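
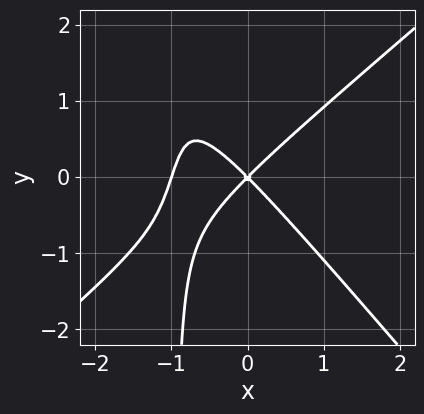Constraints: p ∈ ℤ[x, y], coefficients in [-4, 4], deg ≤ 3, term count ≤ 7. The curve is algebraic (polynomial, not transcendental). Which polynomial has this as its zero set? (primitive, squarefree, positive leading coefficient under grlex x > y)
3*x^3 - x^2*y - 3*x*y^2 + 3*x^2 - 3*y^2

First, deg p = 3. The shape is more complex than any degree-2 curve.
Next, from the visible intercepts: it meets the y-axis at y = 0 (among the integer gridlines); the x-axis gridline crossings are at x ∈ {-1, 0}.
Finally, putting this together gives p.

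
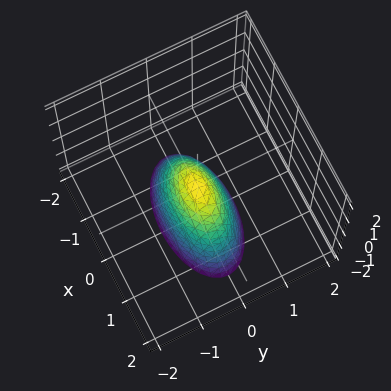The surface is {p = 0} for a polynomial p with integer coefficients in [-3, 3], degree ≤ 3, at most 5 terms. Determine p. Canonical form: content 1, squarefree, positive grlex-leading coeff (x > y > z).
x^2 + 3*y^2 + z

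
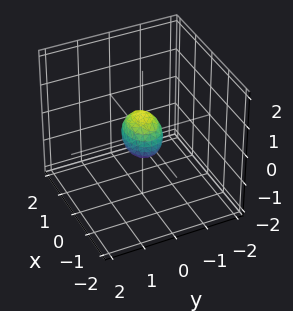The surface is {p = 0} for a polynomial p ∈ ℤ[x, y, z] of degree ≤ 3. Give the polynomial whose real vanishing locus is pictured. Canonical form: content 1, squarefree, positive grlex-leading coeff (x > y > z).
2*x^2 + 3*y^2 + 2*z^2 - 1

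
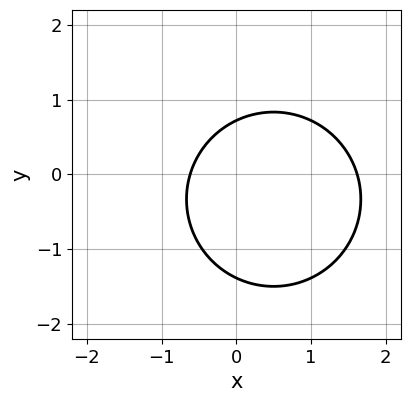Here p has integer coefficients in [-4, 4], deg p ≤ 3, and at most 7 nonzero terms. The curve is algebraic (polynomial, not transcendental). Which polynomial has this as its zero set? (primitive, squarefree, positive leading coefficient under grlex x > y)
3*x^2 + 3*y^2 - 3*x + 2*y - 3

Degree: the shape is more complex than any degree-1 curve, so deg p = 2.
The integer polynomial consistent with all of this is the stated p.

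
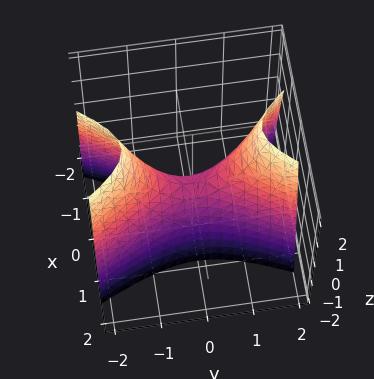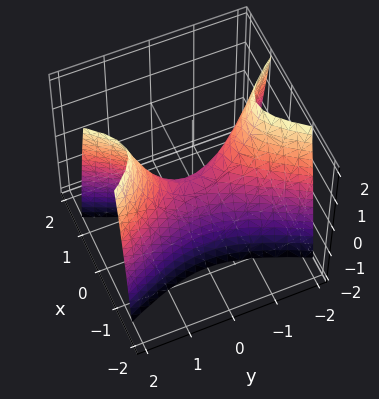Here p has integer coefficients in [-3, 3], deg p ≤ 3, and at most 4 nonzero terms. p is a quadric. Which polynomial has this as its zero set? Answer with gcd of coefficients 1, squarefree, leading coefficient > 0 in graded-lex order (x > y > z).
Degree: a hyperbolic paraboloid; a quadric, so deg p = 2.
Symmetries: it's symmetric under x → −x, forcing even powers of x; the y ↦ −y reflection is a symmetry, so y appears only in even powers.
From the axis intercepts and sections: one y-axis crossing is at y = 0; it crosses the z-axis at the gridline z = 0; it meets the x-axis at x = 0 (among the integer gridlines).
These observations pin down the coefficients.

3*x^2 - y^2 + z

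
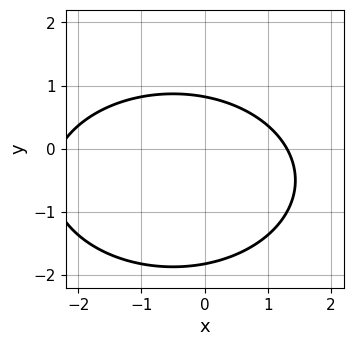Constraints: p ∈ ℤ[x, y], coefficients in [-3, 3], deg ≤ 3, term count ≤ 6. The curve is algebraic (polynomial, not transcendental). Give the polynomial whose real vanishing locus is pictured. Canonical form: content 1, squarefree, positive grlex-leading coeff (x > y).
Degree: no degree-1 curve has this shape, so deg p = 2.
Putting this together gives p.

x^2 + 2*y^2 + x + 2*y - 3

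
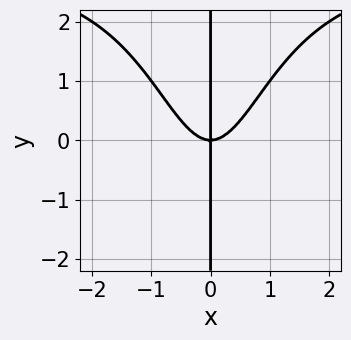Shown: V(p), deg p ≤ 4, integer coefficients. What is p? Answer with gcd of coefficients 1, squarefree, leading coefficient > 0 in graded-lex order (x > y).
deg p = 4. A generic line meets the curve in up to 4 points.
From the visible intercepts: it meets the x-axis at x = 0 (among the integer gridlines); every point of the y-axis in the box is on the curve.
Solving for integer coefficients yields p as stated.

x^3*y - 3*x^3 + 2*x*y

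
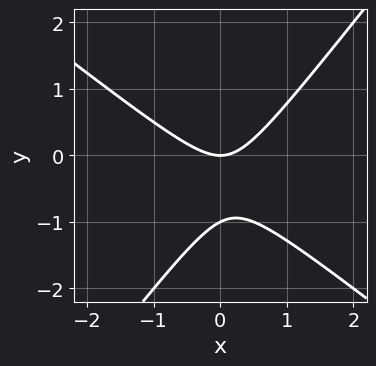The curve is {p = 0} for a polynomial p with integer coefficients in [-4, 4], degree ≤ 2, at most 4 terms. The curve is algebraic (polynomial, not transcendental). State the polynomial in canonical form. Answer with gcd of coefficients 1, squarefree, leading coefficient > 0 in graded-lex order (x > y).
2*x^2 + x*y - 2*y^2 - 2*y

First, degree: no degree-1 curve has this shape, so deg p = 2.
Then, checking where it meets the axes: it crosses the x-axis at the gridline x = 0; the y-axis gridline crossings are at y ∈ {-1, 0}.
Finally, these observations pin down the coefficients.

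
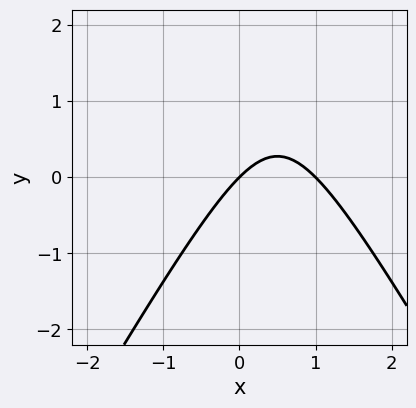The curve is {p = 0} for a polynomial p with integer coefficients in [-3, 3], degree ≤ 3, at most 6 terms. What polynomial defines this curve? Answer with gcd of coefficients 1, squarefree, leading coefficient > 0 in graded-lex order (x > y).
(a) Degree: the shape is more complex than any degree-1 curve, so deg p = 2.
(b) Checking where it meets the axes: it meets the y-axis at y = 0 (among the integer gridlines); the x-axis gridline crossings are at x ∈ {0, 1}.
(c) The integer polynomial consistent with all of this is the stated p.

3*x^2 - y^2 - 3*x + 3*y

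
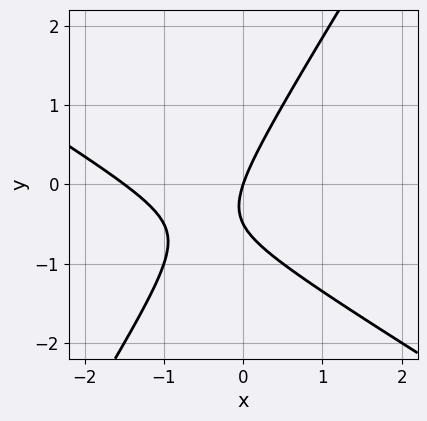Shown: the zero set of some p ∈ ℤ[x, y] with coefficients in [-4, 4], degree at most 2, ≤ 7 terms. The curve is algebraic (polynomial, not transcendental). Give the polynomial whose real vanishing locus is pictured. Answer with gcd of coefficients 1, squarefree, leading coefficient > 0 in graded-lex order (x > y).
1. deg p = 2.
2. Reading off the gridlines: it crosses the y-axis at the gridline y = 0; it crosses the x-axis at the gridline x = 0.
3. Assembling these constraints gives the stated polynomial.

2*x^2 + 2*x*y - 2*y^2 + 3*x - y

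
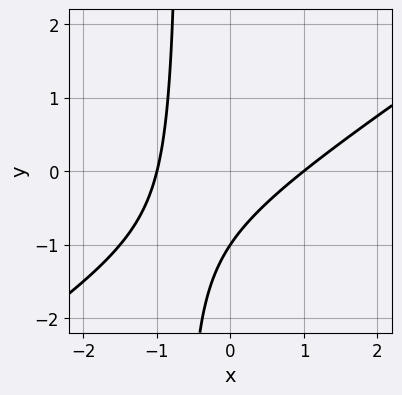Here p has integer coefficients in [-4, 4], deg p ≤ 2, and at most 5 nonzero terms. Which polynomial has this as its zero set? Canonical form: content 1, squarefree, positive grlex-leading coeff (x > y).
2*x^2 - 3*x*y - 2*y - 2

Degree: no degree-1 curve has this shape, so deg p = 2.
From the axis intercepts and sections: the x-axis gridline crossings are at x ∈ {-1, 1}; one y-axis crossing is at y = -1.
Together with the visible shape, these determine p as stated.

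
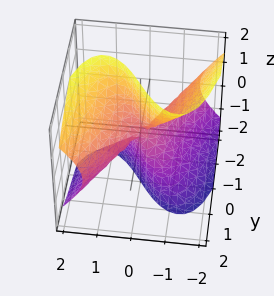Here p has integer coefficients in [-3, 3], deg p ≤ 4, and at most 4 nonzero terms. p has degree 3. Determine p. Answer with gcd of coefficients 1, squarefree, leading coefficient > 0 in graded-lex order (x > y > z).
3*x^3 - 3*x*z^2 - y^3 - 2*y*z^2

1. The degree is 3 — a generic line meets the surface in up to 3 points.
2. Checking where it meets the axes: it crosses the y-axis at the gridline y = 0; one x-axis crossing is at x = 0; the visible z-axis segment lies entirely on the surface.
3. The integer polynomial consistent with all of this is the stated p.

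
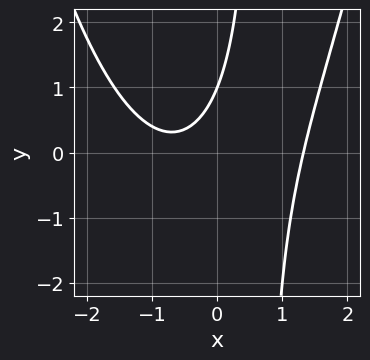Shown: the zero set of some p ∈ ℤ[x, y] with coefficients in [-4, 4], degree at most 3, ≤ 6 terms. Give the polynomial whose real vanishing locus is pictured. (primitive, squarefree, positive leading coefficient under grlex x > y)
2*x^3 - 3*x*y - 2*x + 2*y - 2

1. deg p = 3. A generic line meets the curve in up to 3 points.
2. Observable constraints: it crosses the y-axis at the gridline y = 1.
3. The integer polynomial consistent with all of this is the stated p.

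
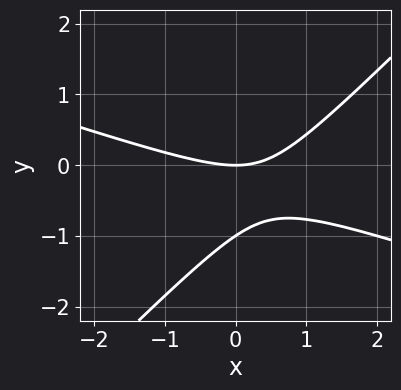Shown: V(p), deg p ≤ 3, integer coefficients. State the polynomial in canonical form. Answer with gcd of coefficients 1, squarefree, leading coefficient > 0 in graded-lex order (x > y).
x^2 + 2*x*y - 3*y^2 - 3*y

The degree is 2 — the shape is more complex than any degree-1 curve.
From the visible intercepts: among the integer gridlines, it crosses the y-axis at y ∈ {-1, 0}; it crosses the x-axis at the gridline x = 0.
Solving for integer coefficients yields p as stated.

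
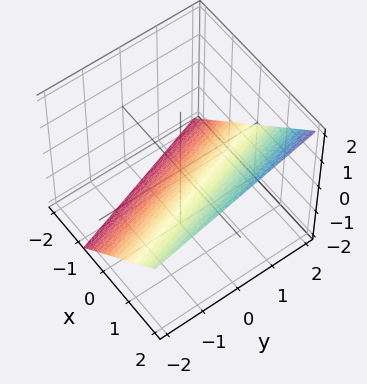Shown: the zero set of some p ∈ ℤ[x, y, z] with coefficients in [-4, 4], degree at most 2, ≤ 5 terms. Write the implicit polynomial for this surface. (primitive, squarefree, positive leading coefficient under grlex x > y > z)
3*x + y - 3*z - 2

1. The degree is 1 — the surface is flat (a plane).
2. Reading off the gridlines: it crosses the y-axis at the gridline y = 2.
3. Assembling these constraints gives the stated polynomial.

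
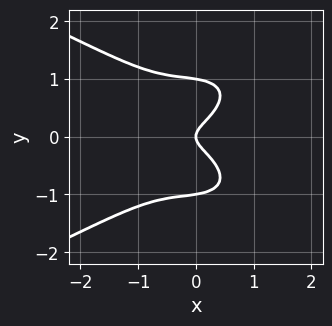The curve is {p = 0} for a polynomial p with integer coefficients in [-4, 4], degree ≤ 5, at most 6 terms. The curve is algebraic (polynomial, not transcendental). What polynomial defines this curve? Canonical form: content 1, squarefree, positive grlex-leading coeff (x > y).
3*y^4 + 2*x^3 + x^2 - 3*y^2 + x

(a) Degree: a generic line meets the curve in up to 4 points, so deg p = 4.
(b) Symmetries: it's symmetric under y → −y, forcing even powers of y.
(c) Checking where it meets the axes: it meets the x-axis at x = 0 (among the integer gridlines); among the integer gridlines, it crosses the y-axis at y ∈ {-1, 0, 1}.
(d) Solving for integer coefficients yields p as stated.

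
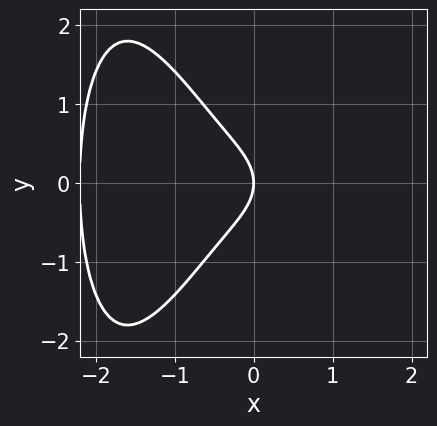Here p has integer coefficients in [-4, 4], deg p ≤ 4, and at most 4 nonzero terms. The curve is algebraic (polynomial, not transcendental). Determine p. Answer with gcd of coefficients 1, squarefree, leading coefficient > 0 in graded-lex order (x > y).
(a) deg p = 4. No degree-3 curve has this shape.
(b) Symmetries: it's symmetric under y → −y, forcing even powers of y.
(c) From the axis intercepts and sections: it meets the y-axis at y = 0 (among the integer gridlines); it crosses the x-axis at the gridline x = 0.
(d) Fitting integer coefficients to these (and the overall shape) gives p.

x^4 + 2*x^3 + y^2 + x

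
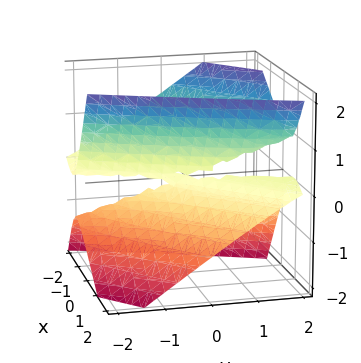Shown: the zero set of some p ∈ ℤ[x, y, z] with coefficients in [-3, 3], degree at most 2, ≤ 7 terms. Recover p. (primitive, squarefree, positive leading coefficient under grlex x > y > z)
The degree is 2 — the shape is more complex than any degree-1 surface.
Reading off the gridlines: it meets the y-axis at y = 0 (among the integer gridlines); it crosses the x-axis at the gridline x = 0; it crosses the z-axis at the gridline z = 0.
These observations pin down the coefficients.

2*x^2 - 3*x*y + 2*x*z + y^2 - 2*z^2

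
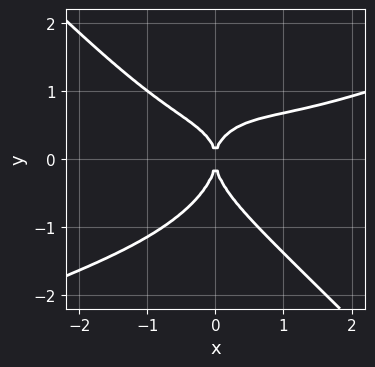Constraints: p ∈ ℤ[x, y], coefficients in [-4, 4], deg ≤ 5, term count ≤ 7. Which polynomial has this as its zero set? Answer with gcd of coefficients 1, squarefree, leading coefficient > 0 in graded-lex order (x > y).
x^4 - 2*x^3*y - 3*y^4 - 3*x^2*y + 3*x^2

First, degree: no degree-3 curve has this shape, so deg p = 4.
Next, reading off the gridlines: it crosses the x-axis at the gridline x = 0; it meets the y-axis at y = 0 (among the integer gridlines).
Finally, matching integer coefficients to the picture gives p.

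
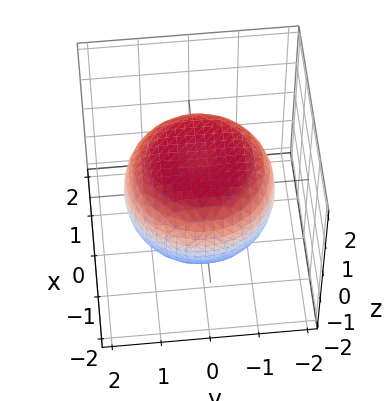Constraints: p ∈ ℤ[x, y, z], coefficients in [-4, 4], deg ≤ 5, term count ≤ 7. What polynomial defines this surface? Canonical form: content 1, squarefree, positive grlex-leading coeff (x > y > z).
x^4 + 2*x^2*y^2 + y^4 - x^2 - y^2 + 3*z^2 - 3

First, the degree is 4 — the shape is more complex than any degree-3 surface.
Next, symmetries: every cross-section ⟂ z is a circle, so x, y appear only via x² + y².
Then, reading off the gridlines: a circular section at z = 0 has radius between 1 and 2; the z-axis gridline crossings are at z ∈ {-1, 1}.
Finally, the integer polynomial consistent with all of this is the stated p.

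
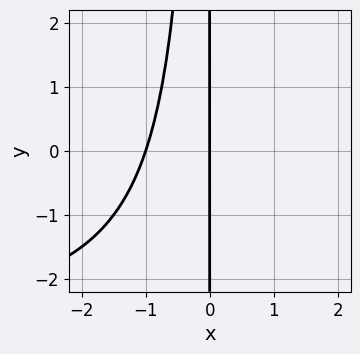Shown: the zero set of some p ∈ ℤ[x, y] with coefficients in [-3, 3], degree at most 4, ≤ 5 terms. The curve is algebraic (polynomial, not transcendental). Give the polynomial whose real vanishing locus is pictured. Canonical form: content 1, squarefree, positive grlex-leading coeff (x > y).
x^2*y + 3*x^2 + 3*x

First, degree: a generic line meets the curve in up to 3 points, so deg p = 3.
Next, observable constraints: every point of the y-axis in the box is on the curve; the x-axis gridline crossings are at x ∈ {-1, 0}.
Finally, the integer polynomial consistent with all of this is the stated p.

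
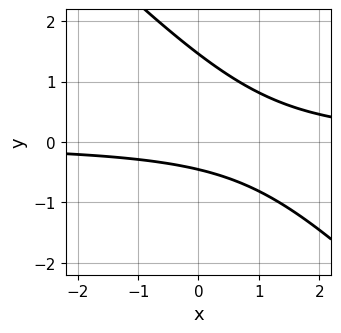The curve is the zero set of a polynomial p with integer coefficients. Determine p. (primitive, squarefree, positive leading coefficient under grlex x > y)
3*x*y + 3*y^2 - 3*y - 2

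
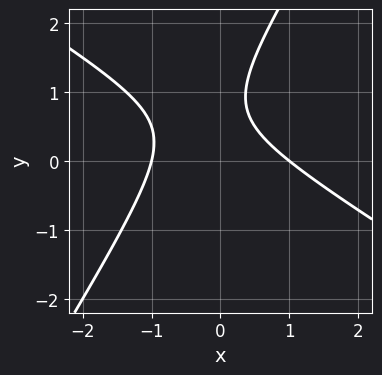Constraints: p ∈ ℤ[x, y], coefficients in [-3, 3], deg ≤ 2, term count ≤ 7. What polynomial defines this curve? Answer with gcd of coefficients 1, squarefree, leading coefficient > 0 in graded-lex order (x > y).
First, the degree is 2 — a generic line meets the curve in up to 2 points.
Then, from the axis intercepts and sections: the x-axis gridline crossings are at x ∈ {-1, 1}; the curve avoids every integer y-axis point in the box.
Finally, putting this together gives p.

2*x^2 + 2*x*y - 2*y^2 + 3*y - 2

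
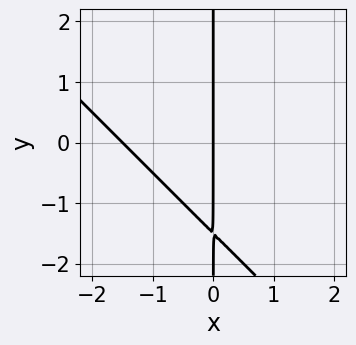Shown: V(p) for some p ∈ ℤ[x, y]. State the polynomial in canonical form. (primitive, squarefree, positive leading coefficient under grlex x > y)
2*x^2 + 2*x*y + 3*x

1. deg p = 2. The shape is more complex than any degree-1 curve.
2. Observable constraints: the visible y-axis segment lies entirely on the curve; one x-axis crossing is at x = 0.
3. The integer polynomial consistent with all of this is the stated p.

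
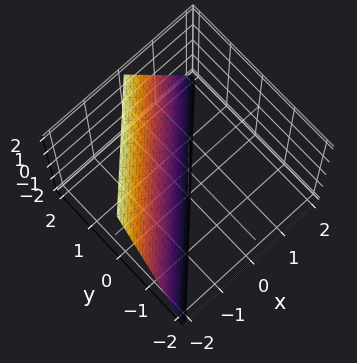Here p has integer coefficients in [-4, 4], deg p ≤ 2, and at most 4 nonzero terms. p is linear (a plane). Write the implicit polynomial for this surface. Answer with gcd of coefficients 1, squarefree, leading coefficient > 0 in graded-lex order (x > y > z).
2*x - 2*y + z + 2

The degree is 1 — every cross-section is a straight line — this is a plane.
Reading off the gridlines: it meets the z-axis at z = -2 (among the integer gridlines); it crosses the x-axis at the gridline x = -1; one y-axis crossing is at y = 1.
Putting this together gives p.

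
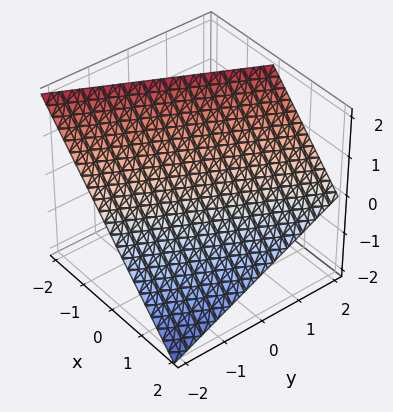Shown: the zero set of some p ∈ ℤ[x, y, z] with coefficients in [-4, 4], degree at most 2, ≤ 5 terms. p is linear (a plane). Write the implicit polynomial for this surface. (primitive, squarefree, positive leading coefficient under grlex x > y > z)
2*x - y + 2*z - 2

Degree: every cross-section is a straight line — this is a plane, so deg p = 1.
Checking where it meets the axes: it crosses the z-axis at the gridline z = 1; it meets the y-axis at y = -2 (among the integer gridlines); one x-axis crossing is at x = 1.
Putting this together gives p.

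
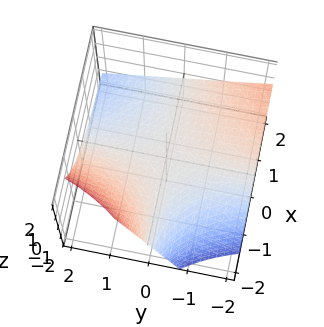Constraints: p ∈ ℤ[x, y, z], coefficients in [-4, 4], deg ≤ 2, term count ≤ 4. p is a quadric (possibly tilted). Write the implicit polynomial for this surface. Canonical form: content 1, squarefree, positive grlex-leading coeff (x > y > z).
(a) Degree: the shape is more complex than any degree-1 surface, so deg p = 2.
(b) Reading off the gridlines: the visible x-axis segment lies entirely on the surface; one z-axis crossing is at z = 0; the visible y-axis segment lies entirely on the surface.
(c) Solving for integer coefficients yields p as stated.

x*y + x*z + 3*z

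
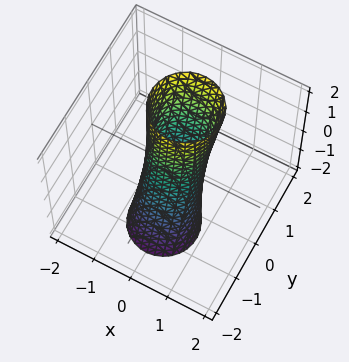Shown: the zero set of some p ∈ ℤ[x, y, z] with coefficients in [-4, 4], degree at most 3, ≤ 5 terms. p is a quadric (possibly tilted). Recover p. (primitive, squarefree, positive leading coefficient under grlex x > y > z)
1. deg p = 2.
2. From the visible intercepts: the surface avoids every integer z-axis point in the box.
3. Solving for integer coefficients yields p as stated.

2*x^2 + 2*y^2 - y*z - 1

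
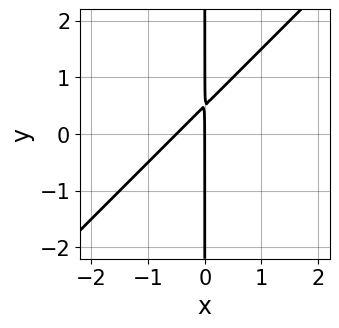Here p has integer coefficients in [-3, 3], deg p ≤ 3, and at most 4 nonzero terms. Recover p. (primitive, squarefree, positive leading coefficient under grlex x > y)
2*x^2 - 2*x*y + x

1. deg p = 2. A generic line meets the curve in up to 2 points.
2. Reading off the gridlines: one x-axis crossing is at x = 0; every point of the y-axis in the box is on the curve.
3. Putting this together gives p.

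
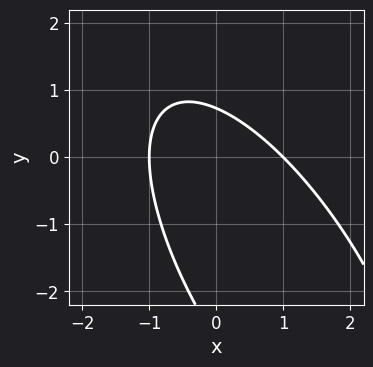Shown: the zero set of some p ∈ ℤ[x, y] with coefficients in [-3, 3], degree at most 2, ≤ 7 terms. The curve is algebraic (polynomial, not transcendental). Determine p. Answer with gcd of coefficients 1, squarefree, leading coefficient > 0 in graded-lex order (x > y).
2*x^2 + 2*x*y + y^2 + 2*y - 2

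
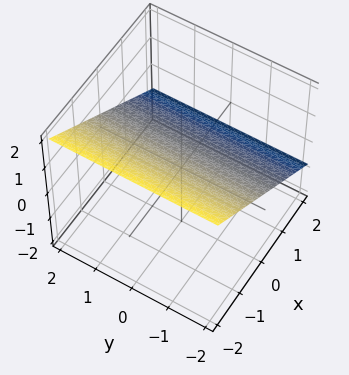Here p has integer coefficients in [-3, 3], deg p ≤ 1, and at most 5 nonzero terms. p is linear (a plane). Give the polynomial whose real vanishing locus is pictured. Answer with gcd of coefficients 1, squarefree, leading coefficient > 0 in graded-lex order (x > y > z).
2*x + 3*z - 2

1. The degree is 1 — every cross-section is a straight line — this is a plane.
2. Reading off the gridlines: it meets the x-axis at x = 1 (among the integer gridlines); no y-intercept at any integer in the box.
3. Fitting integer coefficients to these (and the overall shape) gives p.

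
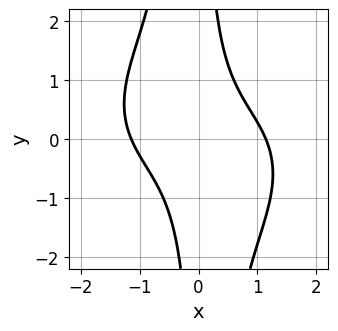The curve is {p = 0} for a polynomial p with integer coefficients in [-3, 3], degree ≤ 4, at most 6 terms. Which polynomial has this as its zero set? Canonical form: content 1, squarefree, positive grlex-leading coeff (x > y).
x^4 + 2*x^2*y^2 + x^2 + 3*x*y - 3

The degree is 4 — the shape is more complex than any degree-3 curve.
Reading off the gridlines: the curve avoids every integer y-axis point in the box.
These observations pin down the coefficients.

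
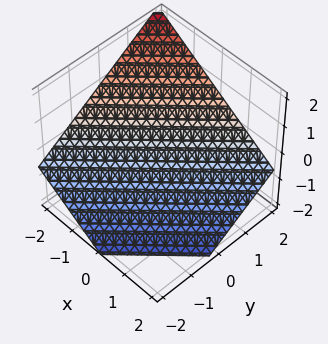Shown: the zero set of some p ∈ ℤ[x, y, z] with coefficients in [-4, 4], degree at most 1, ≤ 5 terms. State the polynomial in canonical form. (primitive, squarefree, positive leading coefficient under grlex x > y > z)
2*x - 2*y + 3*z + 2

1. Degree: every cross-section is a straight line — this is a plane, so deg p = 1.
2. Observable constraints: one y-axis crossing is at y = 1; one x-axis crossing is at x = -1.
3. Together with the visible shape, these determine p as stated.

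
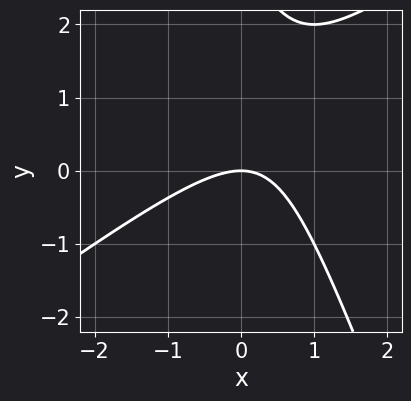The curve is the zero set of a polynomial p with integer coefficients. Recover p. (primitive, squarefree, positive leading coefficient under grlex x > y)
2*x^2 - 2*x*y - y^2 + 3*y

First, deg p = 2. A generic line meets the curve in up to 2 points.
Next, against the integer gridlines: it meets the x-axis at x = 0 (among the integer gridlines); it crosses the y-axis at the gridline y = 0.
Finally, fitting integer coefficients to these (and the overall shape) gives p.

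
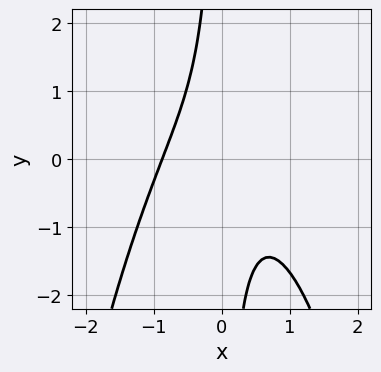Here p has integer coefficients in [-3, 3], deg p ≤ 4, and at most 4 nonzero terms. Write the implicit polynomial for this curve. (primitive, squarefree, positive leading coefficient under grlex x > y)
First, deg p = 3. A generic line meets the curve in up to 3 points.
Then, from the axis intercepts and sections: it misses every integer gridline on the y-axis.
Finally, solving for integer coefficients yields p as stated.

3*x^3 + 3*x*y + 2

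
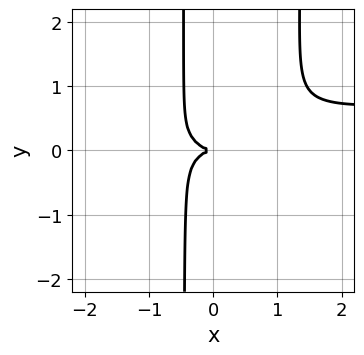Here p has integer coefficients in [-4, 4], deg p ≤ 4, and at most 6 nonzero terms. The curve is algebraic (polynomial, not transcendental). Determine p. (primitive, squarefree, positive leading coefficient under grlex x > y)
x^3*y + 3*x^2*y^2 - x^3 - 3*x*y^2 - 2*y^2

First, deg p = 4. A generic line meets the curve in up to 4 points.
Next, checking where it meets the axes: one x-axis crossing is at x = 0; it meets the y-axis at y = 0 (among the integer gridlines).
Finally, solving for integer coefficients yields p as stated.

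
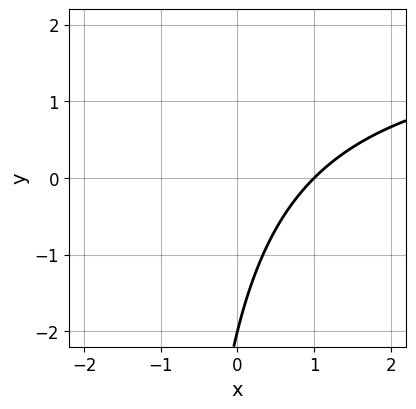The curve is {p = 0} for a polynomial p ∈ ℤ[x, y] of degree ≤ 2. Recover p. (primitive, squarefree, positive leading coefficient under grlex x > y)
x*y - 2*x + y + 2

deg p = 2. No degree-1 curve has this shape.
From the axis intercepts and sections: it crosses the x-axis at the gridline x = 1; one y-axis crossing is at y = -2.
Together with the visible shape, these determine p as stated.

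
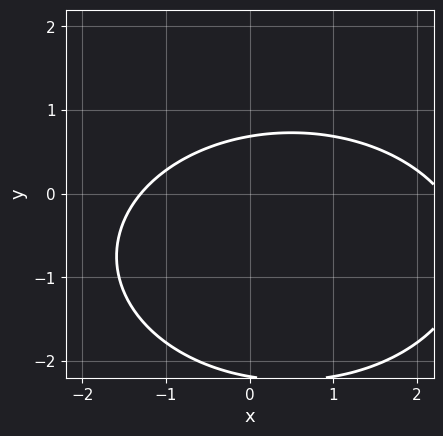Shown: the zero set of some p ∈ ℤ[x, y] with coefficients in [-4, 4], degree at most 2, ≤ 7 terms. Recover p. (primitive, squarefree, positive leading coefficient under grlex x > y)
x^2 + 2*y^2 - x + 3*y - 3

1. Degree: the shape is more complex than any degree-1 curve, so deg p = 2.
2. Matching integer coefficients to the picture gives p.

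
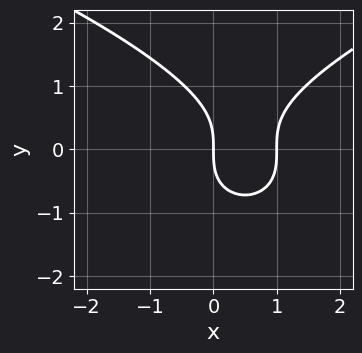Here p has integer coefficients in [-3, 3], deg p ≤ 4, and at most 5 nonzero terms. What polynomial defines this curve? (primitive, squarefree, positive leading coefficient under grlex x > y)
2*y^3 - 3*x^2 + 3*x

deg p = 3. A generic line meets the curve in up to 3 points.
Against the integer gridlines: the x-axis gridline crossings are at x ∈ {0, 1}; one y-axis crossing is at y = 0.
Together with the visible shape, these determine p as stated.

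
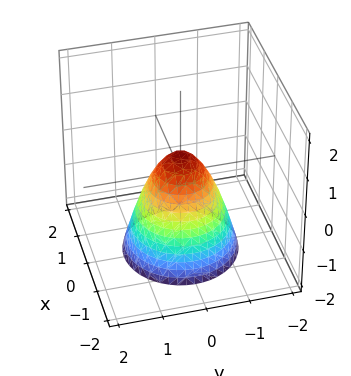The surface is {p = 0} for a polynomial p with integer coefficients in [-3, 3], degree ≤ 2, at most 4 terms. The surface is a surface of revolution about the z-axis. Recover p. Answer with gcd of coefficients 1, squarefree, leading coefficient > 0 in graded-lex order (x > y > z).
Degree: a generic line meets the surface in up to 2 points, so deg p = 2.
Symmetries: rotational symmetry about the z-axis ⇒ p depends on x, y only through x² + y².
From the visible intercepts: a circular section at z = -2 has radius between 1 and 2.
Fitting integer coefficients to these (and the overall shape) gives p.

3*x^2 + 3*y^2 + 2*z - 1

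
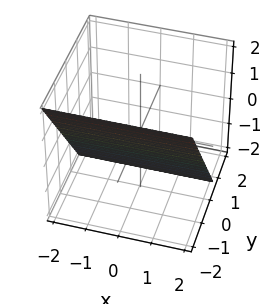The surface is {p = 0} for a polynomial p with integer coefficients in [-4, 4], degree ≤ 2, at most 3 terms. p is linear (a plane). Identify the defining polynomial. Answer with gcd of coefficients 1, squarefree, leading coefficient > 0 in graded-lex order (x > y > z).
3*y + 2*z + 2

(a) deg p = 1.
(b) Against the integer gridlines: no x-intercept at any integer in the box; it crosses the z-axis at the gridline z = -1.
(c) Matching integer coefficients to the picture gives p.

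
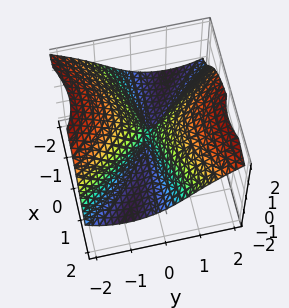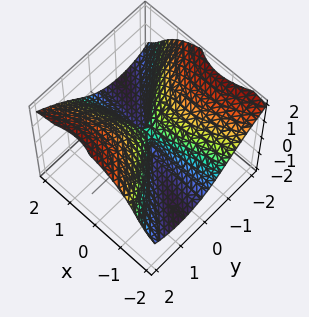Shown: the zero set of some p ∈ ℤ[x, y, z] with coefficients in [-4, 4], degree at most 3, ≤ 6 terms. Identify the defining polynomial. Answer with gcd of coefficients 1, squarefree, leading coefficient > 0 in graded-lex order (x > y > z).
2*x^2*z + 2*z^3 - 3*x*y - 3*y^2 - z^2

(a) The degree is 3 — the shape is more complex than any degree-2 surface.
(b) Against the integer gridlines: every point of the x-axis in the box is on the surface.
(c) Solving for integer coefficients yields p as stated.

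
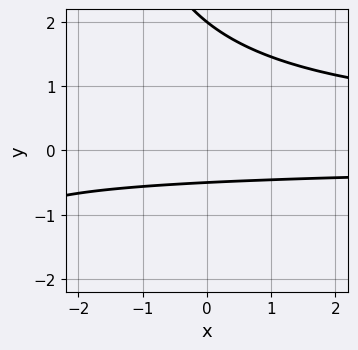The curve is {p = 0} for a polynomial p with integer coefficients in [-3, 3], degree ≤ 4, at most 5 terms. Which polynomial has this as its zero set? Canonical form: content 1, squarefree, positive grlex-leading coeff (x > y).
1. The degree is 3 — a generic line meets the curve in up to 3 points.
2. Observable constraints: one y-axis crossing is at y = 2; no x-intercept at any integer in the box.
3. Together with the visible shape, these determine p as stated.

x*y^2 + 2*y^2 - 3*y - 2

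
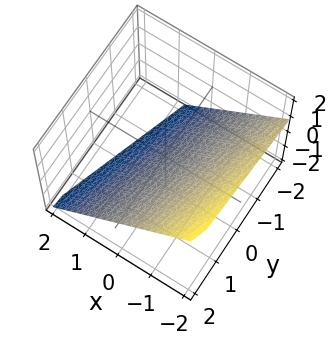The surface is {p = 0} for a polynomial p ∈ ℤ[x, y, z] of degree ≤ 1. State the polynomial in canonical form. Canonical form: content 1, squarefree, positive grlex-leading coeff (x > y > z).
3*x - y + 3*z + 2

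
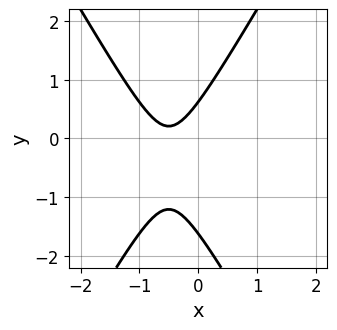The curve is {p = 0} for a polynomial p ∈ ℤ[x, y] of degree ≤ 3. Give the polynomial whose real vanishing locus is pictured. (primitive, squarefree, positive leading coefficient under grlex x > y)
deg p = 2. A generic line meets the curve in up to 2 points.
From the visible intercepts: the curve avoids every integer x-axis point in the box.
These observations pin down the coefficients.

3*x^2 - y^2 + 3*x - y + 1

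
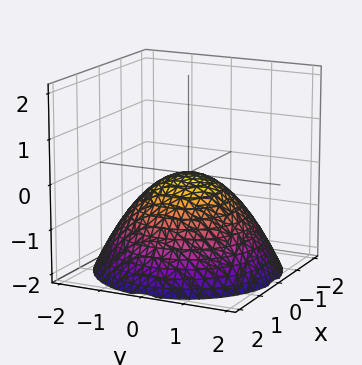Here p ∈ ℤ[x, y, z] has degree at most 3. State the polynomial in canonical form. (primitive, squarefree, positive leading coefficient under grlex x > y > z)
x^2 + y^2 + 2*z

1. deg p = 2. A single bowl opening along one axis; a quadric.
2. By symmetry, the surface is invariant under rotation about z: p = q(x² + y², z).
3. Observable constraints: it crosses the z-axis at the gridline z = 0; a circular section at z = -1 has radius between 1 and 2.
4. Putting this together gives p.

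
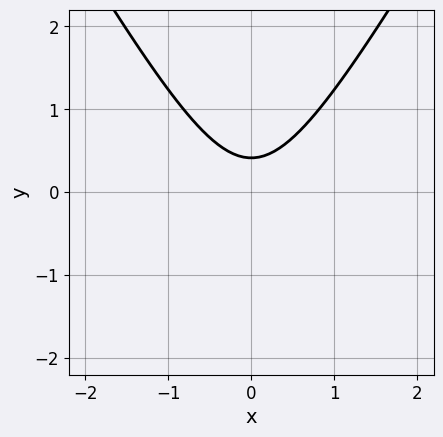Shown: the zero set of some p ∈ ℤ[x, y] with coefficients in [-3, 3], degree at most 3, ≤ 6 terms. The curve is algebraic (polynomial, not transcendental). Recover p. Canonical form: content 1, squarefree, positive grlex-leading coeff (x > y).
1. deg p = 2. The shape is more complex than any degree-1 curve.
2. Symmetries: it's symmetric under x → −x, forcing even powers of x.
3. Reading off the gridlines: the curve avoids every integer x-axis point in the box.
4. Together with the visible shape, these determine p as stated.

3*x^2 - y^2 - 2*y + 1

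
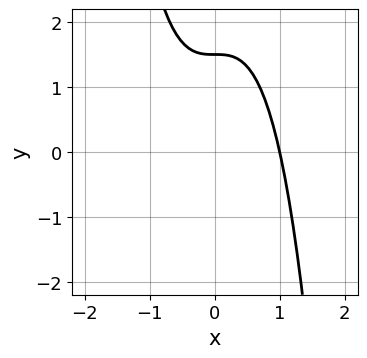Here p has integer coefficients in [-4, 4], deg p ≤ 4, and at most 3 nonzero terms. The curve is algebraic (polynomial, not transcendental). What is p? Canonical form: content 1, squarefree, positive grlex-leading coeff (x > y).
3*x^3 + 2*y - 3

First, deg p = 3. A generic line meets the curve in up to 3 points.
Then, observable constraints: it meets the x-axis at x = 1 (among the integer gridlines).
Finally, together with the visible shape, these determine p as stated.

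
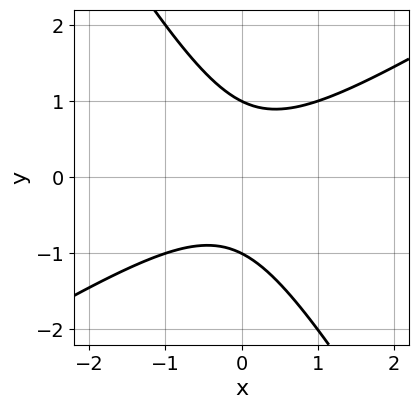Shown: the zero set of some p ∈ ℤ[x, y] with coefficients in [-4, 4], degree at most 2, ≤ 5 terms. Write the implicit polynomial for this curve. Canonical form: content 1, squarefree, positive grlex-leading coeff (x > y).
x^2 - x*y - y^2 + 1

1. The degree is 2 — the shape is more complex than any degree-1 curve.
2. Against the integer gridlines: the curve avoids every integer x-axis point in the box; among the integer gridlines, it crosses the y-axis at y ∈ {-1, 1}.
3. Matching integer coefficients to the picture gives p.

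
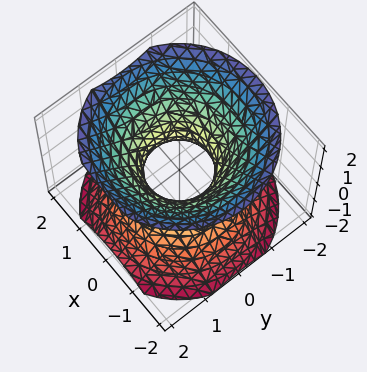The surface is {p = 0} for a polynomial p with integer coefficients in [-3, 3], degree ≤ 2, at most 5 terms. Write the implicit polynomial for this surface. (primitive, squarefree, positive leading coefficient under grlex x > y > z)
3*x^2 + 3*y^2 - 3*z^2 - 2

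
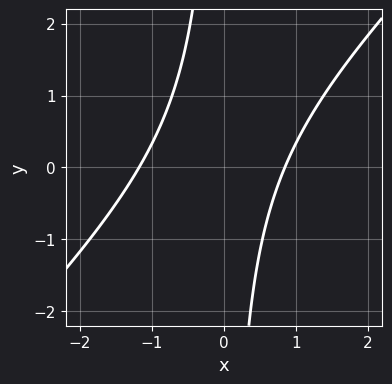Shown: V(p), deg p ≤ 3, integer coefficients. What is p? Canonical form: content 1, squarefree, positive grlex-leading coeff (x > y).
(a) The degree is 2 — no degree-1 curve has this shape.
(b) From the axis intercepts and sections: no y-intercept at any integer in the box.
(c) Fitting integer coefficients to these (and the overall shape) gives p.

3*x^2 - 3*x*y + x - 3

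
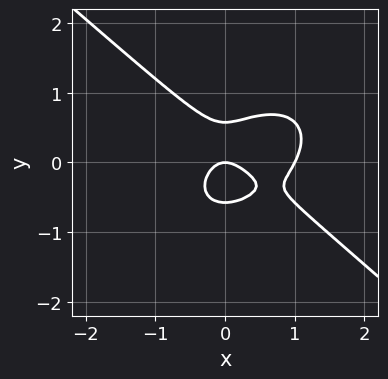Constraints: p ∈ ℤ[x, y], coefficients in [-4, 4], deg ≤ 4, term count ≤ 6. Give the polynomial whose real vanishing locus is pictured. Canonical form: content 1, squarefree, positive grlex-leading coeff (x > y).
1. The degree is 3 — a generic line meets the curve in up to 3 points.
2. From the visible intercepts: one y-axis crossing is at y = 0; the x-axis gridline crossings are at x ∈ {0, 1}.
3. Matching integer coefficients to the picture gives p.

2*x^3 + 3*y^3 - 2*x^2 - y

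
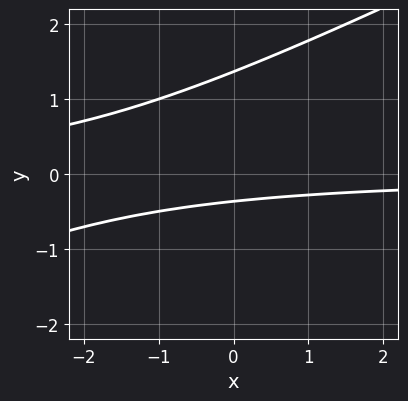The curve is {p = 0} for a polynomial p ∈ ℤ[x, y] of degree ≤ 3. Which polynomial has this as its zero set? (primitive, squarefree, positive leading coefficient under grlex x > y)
x*y - 2*y^2 + 2*y + 1

(a) The degree is 2 — no degree-1 curve has this shape.
(b) From the visible intercepts: the curve avoids every integer x-axis point in the box.
(c) Matching integer coefficients to the picture gives p.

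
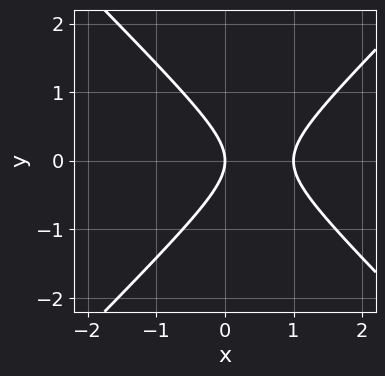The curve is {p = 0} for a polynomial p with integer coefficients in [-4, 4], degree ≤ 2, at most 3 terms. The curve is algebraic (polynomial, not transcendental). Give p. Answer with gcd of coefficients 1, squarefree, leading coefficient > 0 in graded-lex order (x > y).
x^2 - y^2 - x

First, degree: the shape is more complex than any degree-1 curve, so deg p = 2.
Next, symmetries: the y ↦ −y reflection is a symmetry, so y appears only in even powers.
Then, from the axis intercepts and sections: among the integer gridlines, it crosses the x-axis at x ∈ {0, 1}; it meets the y-axis at y = 0 (among the integer gridlines).
Finally, assembling these constraints gives the stated polynomial.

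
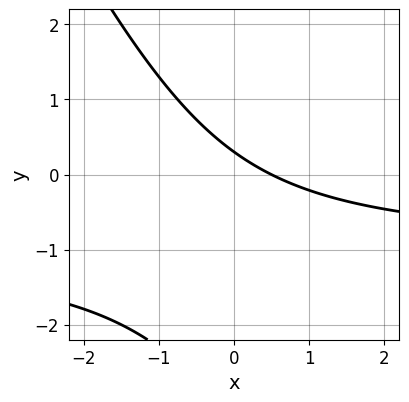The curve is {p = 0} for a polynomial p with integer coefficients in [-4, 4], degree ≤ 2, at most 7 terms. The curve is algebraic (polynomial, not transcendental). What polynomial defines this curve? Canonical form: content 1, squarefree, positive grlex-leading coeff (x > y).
(a) Degree: no degree-1 curve has this shape, so deg p = 2.
(b) Matching integer coefficients to the picture gives p.

2*x*y + y^2 + 2*x + 3*y - 1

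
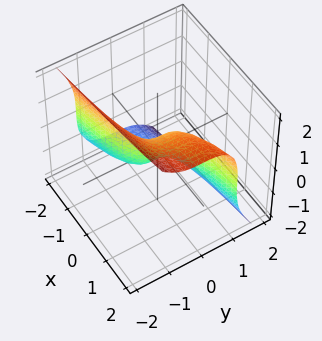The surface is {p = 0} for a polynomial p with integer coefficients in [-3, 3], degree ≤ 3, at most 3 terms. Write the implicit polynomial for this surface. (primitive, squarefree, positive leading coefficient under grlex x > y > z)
First, degree: a generic line meets the surface in up to 3 points, so deg p = 3.
Then, against the integer gridlines: one z-axis crossing is at z = 0; it crosses the x-axis at the gridline x = 0.
Finally, these observations pin down the coefficients.

3*y^3 + z^3 - 2*x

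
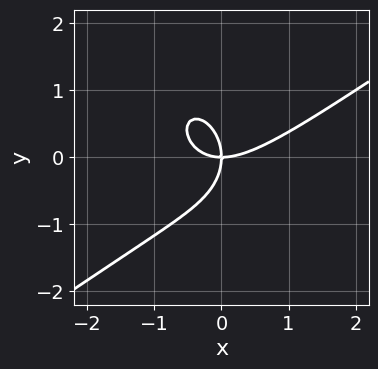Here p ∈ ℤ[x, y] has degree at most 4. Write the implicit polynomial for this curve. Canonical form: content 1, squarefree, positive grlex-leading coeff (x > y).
(a) Degree: the shape is more complex than any degree-2 curve, so deg p = 3.
(b) From the visible intercepts: one x-axis crossing is at x = 0; it crosses the y-axis at the gridline y = 0.
(c) Solving for integer coefficients yields p as stated.

2*x^3 - 2*x^2*y - 2*y^3 - 3*x*y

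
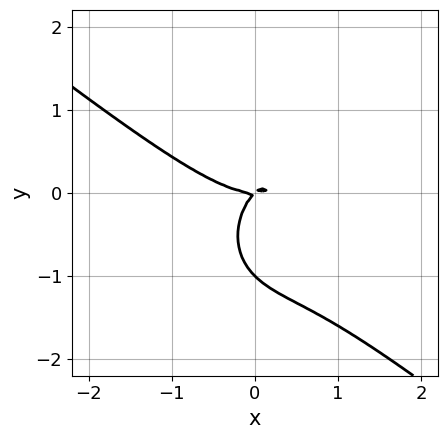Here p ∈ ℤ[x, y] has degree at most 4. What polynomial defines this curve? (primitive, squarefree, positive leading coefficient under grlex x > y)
3*x^3 + 2*x^2*y + 3*y^3 - 3*x*y + 3*y^2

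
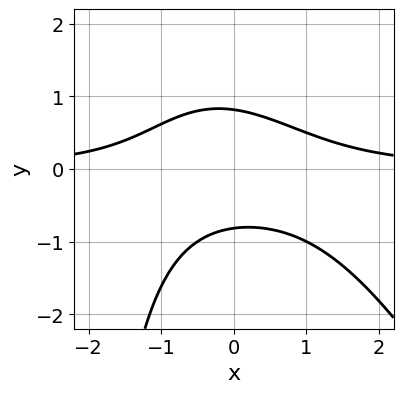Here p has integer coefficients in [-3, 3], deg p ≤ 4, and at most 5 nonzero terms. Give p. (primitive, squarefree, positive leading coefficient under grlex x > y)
2*x^2*y + x*y^2 + 3*y^2 - 2

1. Degree: a generic line meets the curve in up to 3 points, so deg p = 3.
2. Against the integer gridlines: the curve avoids every integer x-axis point in the box.
3. Solving for integer coefficients yields p as stated.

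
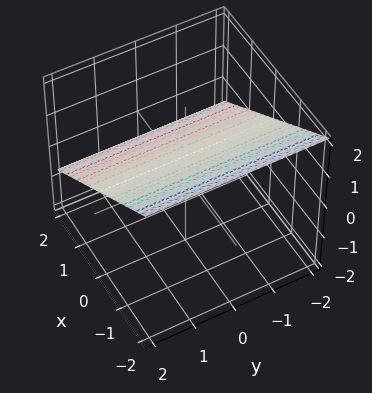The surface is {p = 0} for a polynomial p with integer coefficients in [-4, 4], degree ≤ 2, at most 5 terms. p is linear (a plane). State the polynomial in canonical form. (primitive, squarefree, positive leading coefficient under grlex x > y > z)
(a) The degree is 1 — the surface is flat (a plane).
(b) From the axis intercepts and sections: it crosses the x-axis at the gridline x = 1; the surface avoids every integer y-axis point in the box.
(c) The integer polynomial consistent with all of this is the stated p.

2*x + 3*z - 2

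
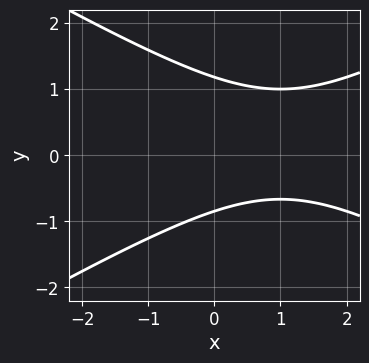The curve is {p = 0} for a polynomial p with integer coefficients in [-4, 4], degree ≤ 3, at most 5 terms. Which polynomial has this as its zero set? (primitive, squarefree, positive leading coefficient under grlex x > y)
x^2 - 3*y^2 - 2*x + y + 3

First, degree: the shape is more complex than any degree-1 curve, so deg p = 2.
Then, reading off the gridlines: no x-intercept at any integer in the box.
Finally, putting this together gives p.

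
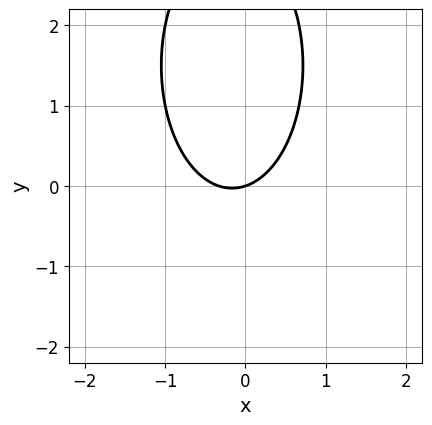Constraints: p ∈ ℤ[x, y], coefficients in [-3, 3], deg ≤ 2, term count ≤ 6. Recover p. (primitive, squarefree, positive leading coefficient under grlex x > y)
3*x^2 + y^2 + x - 3*y

1. Degree: a generic line meets the curve in up to 2 points, so deg p = 2.
2. Checking where it meets the axes: it meets the x-axis at x = 0 (among the integer gridlines); it meets the y-axis at y = 0 (among the integer gridlines).
3. The integer polynomial consistent with all of this is the stated p.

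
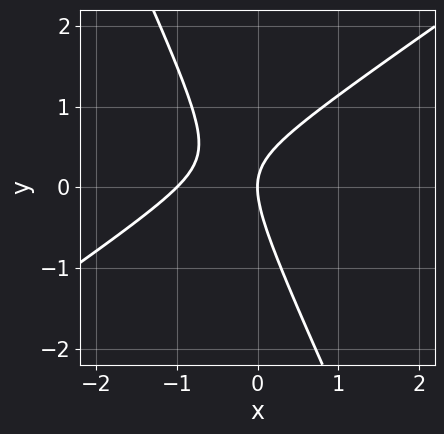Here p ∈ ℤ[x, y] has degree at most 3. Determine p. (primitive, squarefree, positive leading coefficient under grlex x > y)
3*x^2 - 3*x*y - 2*y^2 + 3*x

First, the degree is 2 — the shape is more complex than any degree-1 curve.
Next, from the visible intercepts: one y-axis crossing is at y = 0; the x-axis gridline crossings are at x ∈ {-1, 0}.
Finally, putting this together gives p.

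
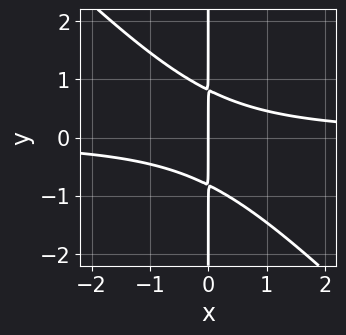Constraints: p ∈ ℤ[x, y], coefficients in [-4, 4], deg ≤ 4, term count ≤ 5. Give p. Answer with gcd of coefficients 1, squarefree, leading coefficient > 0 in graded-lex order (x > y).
3*x^2*y + 3*x*y^2 - 2*x

First, degree: a generic line meets the curve in up to 3 points, so deg p = 3.
Next, against the integer gridlines: it crosses the x-axis at the gridline x = 0; every point of the y-axis in the box is on the curve.
Finally, these observations pin down the coefficients.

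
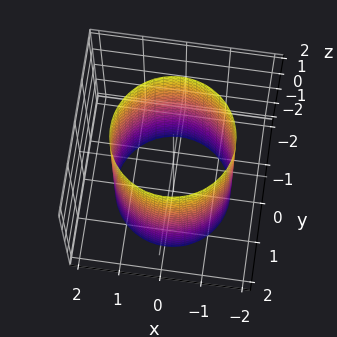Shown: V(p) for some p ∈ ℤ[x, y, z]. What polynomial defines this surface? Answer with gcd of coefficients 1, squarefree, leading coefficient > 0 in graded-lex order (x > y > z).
x^2 + y^2 - 2

(a) Degree: a cylinder; a quadric, so deg p = 2.
(b) Symmetries: mirror symmetry z ↦ −z ⇒ only even powers of z; the z-axis is an axis of rotation, so x and y enter only as x² + y².
(c) From the axis intercepts and sections: a circular section at z = 0 has radius between 1 and 2; it misses every integer gridline on the z-axis.
(d) Putting this together gives p.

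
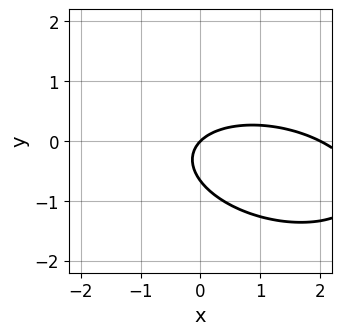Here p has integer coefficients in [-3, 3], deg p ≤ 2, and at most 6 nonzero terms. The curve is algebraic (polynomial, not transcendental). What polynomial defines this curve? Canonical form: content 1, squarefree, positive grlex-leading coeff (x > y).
First, deg p = 2. No degree-1 curve has this shape.
Next, from the visible intercepts: among the integer gridlines, it crosses the x-axis at x ∈ {0, 2}; it crosses the y-axis at the gridline y = 0.
Finally, these observations pin down the coefficients.

x^2 + x*y + 3*y^2 - 2*x + 2*y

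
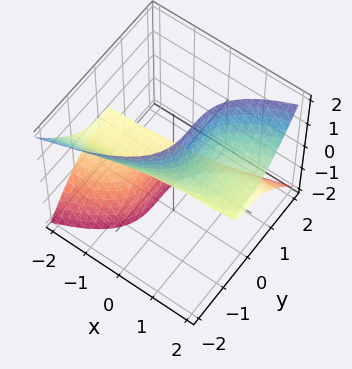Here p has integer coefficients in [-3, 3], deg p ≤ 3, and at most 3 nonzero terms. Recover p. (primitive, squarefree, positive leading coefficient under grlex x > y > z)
(a) The degree is 3 — no degree-2 surface has this shape.
(b) Checking where it meets the axes: every point of the x-axis in the box is on the surface; one y-axis crossing is at y = 0.
(c) Solving for integer coefficients yields p as stated.

x*z^2 - y^3 - z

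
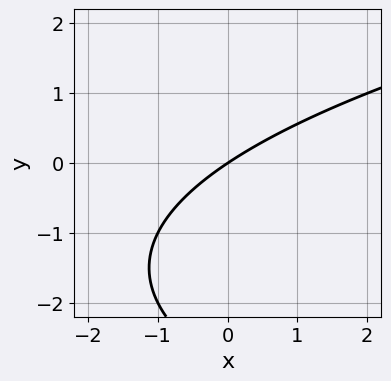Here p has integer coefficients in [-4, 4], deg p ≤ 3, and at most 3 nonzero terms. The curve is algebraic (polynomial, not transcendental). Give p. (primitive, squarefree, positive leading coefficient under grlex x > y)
y^2 - 2*x + 3*y

deg p = 2. The shape is more complex than any degree-1 curve.
Checking where it meets the axes: it crosses the x-axis at the gridline x = 0; it meets the y-axis at y = 0 (among the integer gridlines).
The integer polynomial consistent with all of this is the stated p.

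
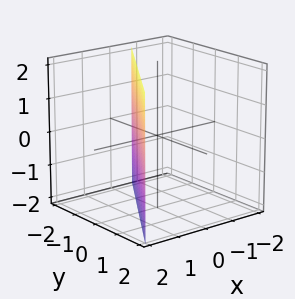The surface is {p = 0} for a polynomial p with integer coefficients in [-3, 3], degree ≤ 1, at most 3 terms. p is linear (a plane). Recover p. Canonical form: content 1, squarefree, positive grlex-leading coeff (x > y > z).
deg p = 1. The surface is flat (a plane).
Against the integer gridlines: it crosses the y-axis at the gridline y = -1; it misses every integer gridline on the z-axis.
Matching integer coefficients to the picture gives p.

3*x - 2*y - 2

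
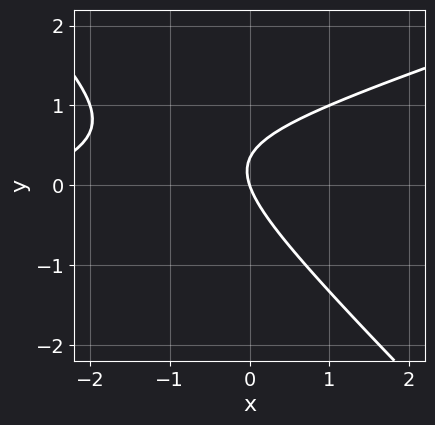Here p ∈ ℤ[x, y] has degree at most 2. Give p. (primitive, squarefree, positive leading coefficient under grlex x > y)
x^2 - 2*x*y - 3*y^2 + 3*x + y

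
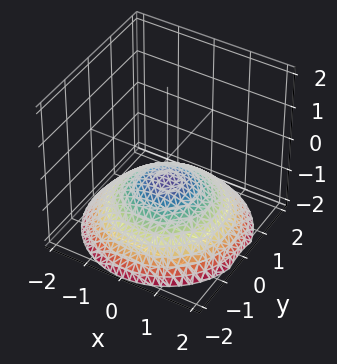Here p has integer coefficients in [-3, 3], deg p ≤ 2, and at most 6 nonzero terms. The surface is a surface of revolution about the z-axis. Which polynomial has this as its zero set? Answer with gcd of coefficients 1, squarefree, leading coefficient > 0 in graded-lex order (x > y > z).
x^2 + y^2 + 3*z + 2

First, the degree is 2 — the shape is more complex than any degree-1 surface.
Next, symmetry: the z-axis is an axis of rotation, so x and y enter only as x² + y².
Next, from the visible intercepts: a circular section at z = -1 has radius exactly 1; no y-intercept at any integer in the box.
Finally, assembling these constraints gives the stated polynomial.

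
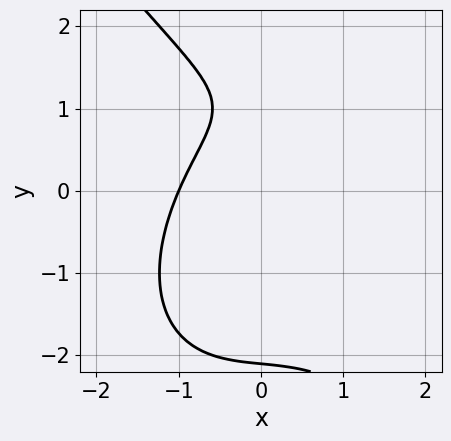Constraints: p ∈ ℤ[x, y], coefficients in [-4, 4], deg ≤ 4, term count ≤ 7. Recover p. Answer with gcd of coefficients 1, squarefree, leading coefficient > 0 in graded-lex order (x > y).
2*x^3 + y^3 + x - 3*y + 3

(a) Degree: the shape is more complex than any degree-2 curve, so deg p = 3.
(b) Checking where it meets the axes: it meets the x-axis at x = -1 (among the integer gridlines); no y-intercept at any integer in the box.
(c) Matching integer coefficients to the picture gives p.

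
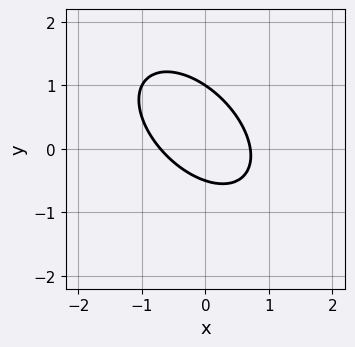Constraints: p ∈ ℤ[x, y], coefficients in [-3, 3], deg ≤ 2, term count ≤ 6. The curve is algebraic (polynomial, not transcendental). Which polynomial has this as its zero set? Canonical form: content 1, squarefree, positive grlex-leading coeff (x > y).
Degree: a generic line meets the curve in up to 2 points, so deg p = 2.
Checking where it meets the axes: it meets the y-axis at y = 1 (among the integer gridlines).
Putting this together gives p.

2*x^2 + 2*x*y + 2*y^2 - y - 1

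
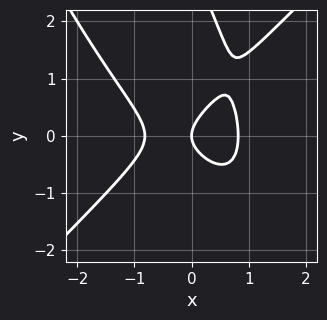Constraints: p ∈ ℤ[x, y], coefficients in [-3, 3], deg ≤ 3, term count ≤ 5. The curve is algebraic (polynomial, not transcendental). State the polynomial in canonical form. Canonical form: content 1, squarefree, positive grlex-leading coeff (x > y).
3*x^3 - 2*x*y^2 - y^3 + 3*y^2 - 2*x

(a) Degree: a generic line meets the curve in up to 3 points, so deg p = 3.
(b) From the visible intercepts: one x-axis crossing is at x = 0; one y-axis crossing is at y = 0.
(c) Putting this together gives p.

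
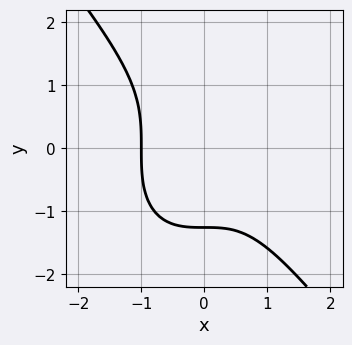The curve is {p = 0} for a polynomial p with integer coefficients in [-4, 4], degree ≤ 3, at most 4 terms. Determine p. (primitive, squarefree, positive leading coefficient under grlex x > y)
2*x^3 + y^3 + 2

Degree: the shape is more complex than any degree-2 curve, so deg p = 3.
Checking where it meets the axes: it meets the x-axis at x = -1 (among the integer gridlines).
Together with the visible shape, these determine p as stated.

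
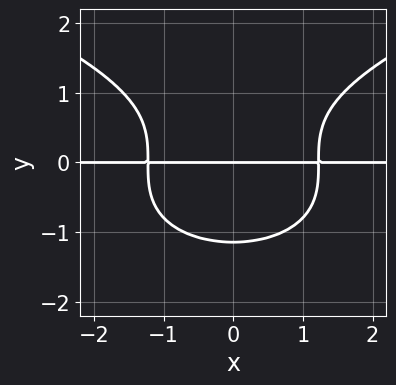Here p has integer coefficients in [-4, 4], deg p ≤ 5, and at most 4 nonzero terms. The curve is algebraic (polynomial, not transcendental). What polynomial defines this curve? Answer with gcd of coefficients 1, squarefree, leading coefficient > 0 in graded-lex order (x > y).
2*y^4 - 2*x^2*y + 3*y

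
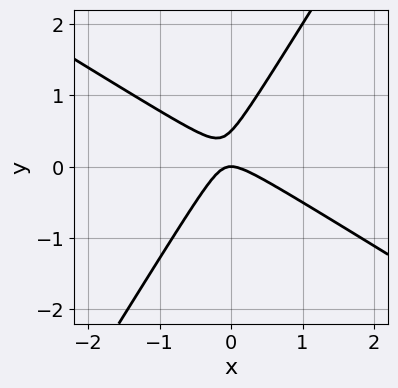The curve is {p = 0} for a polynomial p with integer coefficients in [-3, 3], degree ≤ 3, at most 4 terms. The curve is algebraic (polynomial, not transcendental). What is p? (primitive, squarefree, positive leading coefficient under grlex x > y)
1. deg p = 2. The shape is more complex than any degree-1 curve.
2. Checking where it meets the axes: one y-axis crossing is at y = 0; it meets the x-axis at x = 0 (among the integer gridlines).
3. These observations pin down the coefficients.

2*x^2 + 2*x*y - 2*y^2 + y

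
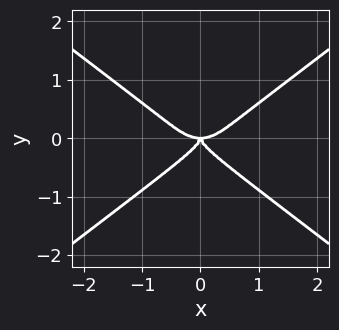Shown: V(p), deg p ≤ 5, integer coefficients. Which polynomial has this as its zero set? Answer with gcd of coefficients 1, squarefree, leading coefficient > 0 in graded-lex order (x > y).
x^4 - 3*y^4 - x^2*y

First, the degree is 4 — no degree-3 curve has this shape.
Then, symmetries: mirror symmetry x ↦ −x ⇒ only even powers of x.
Then, reading off the gridlines: one y-axis crossing is at y = 0; it crosses the x-axis at the gridline x = 0.
Finally, putting this together gives p.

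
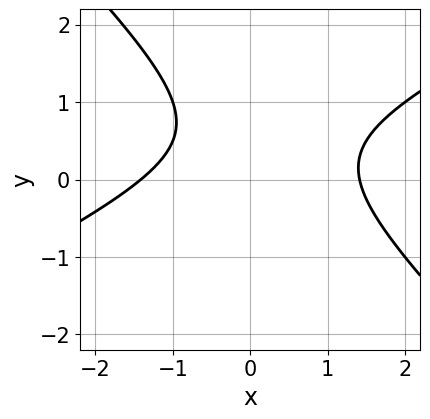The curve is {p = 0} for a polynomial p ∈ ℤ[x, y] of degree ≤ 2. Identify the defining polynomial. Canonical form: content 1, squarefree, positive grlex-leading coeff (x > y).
x^2 - x*y - 2*y^2 + 2*y - 2

First, deg p = 2. A generic line meets the curve in up to 2 points.
Then, from the axis intercepts and sections: it misses every integer gridline on the y-axis.
Finally, these observations pin down the coefficients.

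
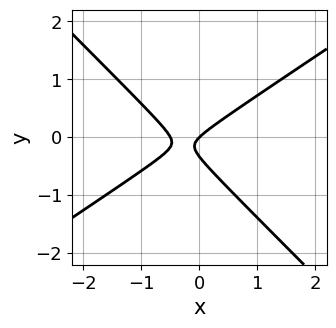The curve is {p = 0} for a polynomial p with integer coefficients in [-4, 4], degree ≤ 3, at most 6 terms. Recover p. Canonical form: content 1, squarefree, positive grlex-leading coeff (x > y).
1. deg p = 2. A generic line meets the curve in up to 2 points.
2. Checking where it meets the axes: it crosses the x-axis at the gridline x = 0; it meets the y-axis at y = 0 (among the integer gridlines).
3. Fitting integer coefficients to these (and the overall shape) gives p.

2*x^2 - x*y - 3*y^2 + x - y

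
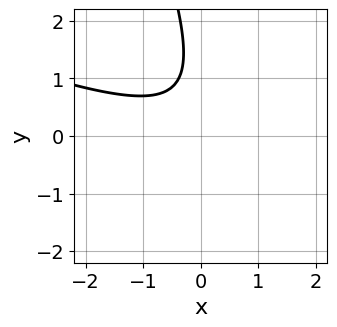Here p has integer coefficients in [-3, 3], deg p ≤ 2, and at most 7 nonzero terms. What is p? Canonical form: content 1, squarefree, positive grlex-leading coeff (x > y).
x^2 + 3*x*y + y^2 - 2*y + 2

1. Degree: the shape is more complex than any degree-1 curve, so deg p = 2.
2. Observable constraints: no x-intercept at any integer in the box; no y-intercept at any integer in the box.
3. Together with the visible shape, these determine p as stated.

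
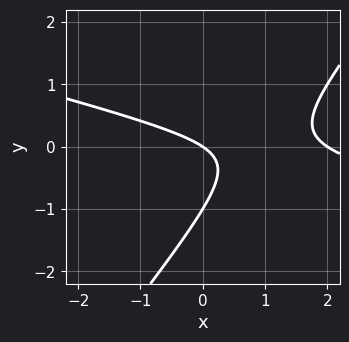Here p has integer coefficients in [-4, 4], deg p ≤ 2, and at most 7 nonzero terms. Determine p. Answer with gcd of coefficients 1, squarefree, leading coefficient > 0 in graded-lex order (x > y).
1. The degree is 2 — no degree-1 curve has this shape.
2. From the axis intercepts and sections: among the integer gridlines, it crosses the y-axis at y ∈ {-1, 0}; the x-axis gridline crossings are at x ∈ {0, 2}.
3. Solving for integer coefficients yields p as stated.

x^2 + 3*x*y - 3*y^2 - 2*x - 3*y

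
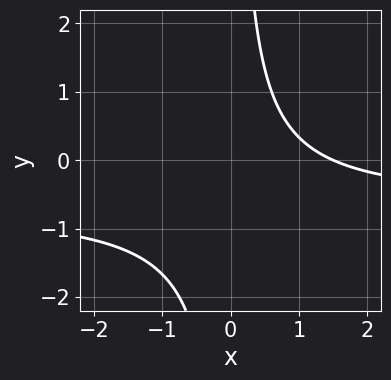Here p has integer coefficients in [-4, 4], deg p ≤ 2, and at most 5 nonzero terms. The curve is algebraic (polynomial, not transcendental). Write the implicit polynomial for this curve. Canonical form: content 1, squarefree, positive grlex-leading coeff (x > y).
3*x*y + 2*x - 3

(a) Degree: the shape is more complex than any degree-1 curve, so deg p = 2.
(b) From the axis intercepts and sections: it misses every integer gridline on the y-axis.
(c) Matching integer coefficients to the picture gives p.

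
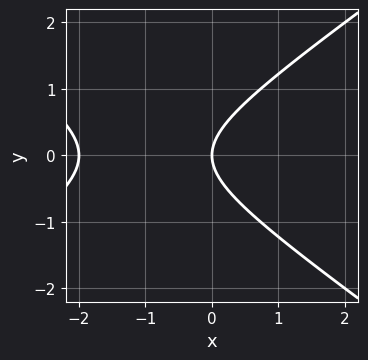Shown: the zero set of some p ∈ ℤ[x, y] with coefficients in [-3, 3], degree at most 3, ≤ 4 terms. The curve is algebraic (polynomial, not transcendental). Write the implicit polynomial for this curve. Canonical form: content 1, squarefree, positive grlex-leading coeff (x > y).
x^2 - 2*y^2 + 2*x

1. Degree: the shape is more complex than any degree-1 curve, so deg p = 2.
2. Symmetries: mirror symmetry y ↦ −y ⇒ only even powers of y.
3. Against the integer gridlines: among the integer gridlines, it crosses the x-axis at x ∈ {-2, 0}; it crosses the y-axis at the gridline y = 0.
4. Matching integer coefficients to the picture gives p.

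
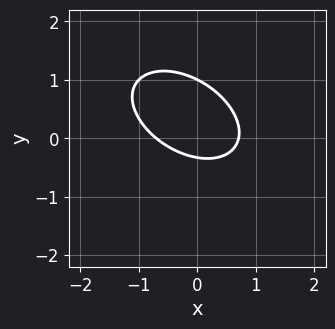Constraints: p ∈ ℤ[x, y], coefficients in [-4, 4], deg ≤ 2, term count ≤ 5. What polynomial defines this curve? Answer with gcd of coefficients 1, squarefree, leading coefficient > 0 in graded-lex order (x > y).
First, the degree is 2 — a generic line meets the curve in up to 2 points.
Then, observable constraints: it crosses the y-axis at the gridline y = 1.
Finally, fitting integer coefficients to these (and the overall shape) gives p.

2*x^2 + 2*x*y + 3*y^2 - 2*y - 1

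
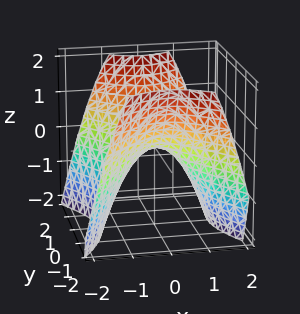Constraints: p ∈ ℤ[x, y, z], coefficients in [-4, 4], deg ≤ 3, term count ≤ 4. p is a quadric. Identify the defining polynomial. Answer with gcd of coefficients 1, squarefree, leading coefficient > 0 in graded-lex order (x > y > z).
3*x^2 - 2*y^2 + 3*z

1. The degree is 2 — a saddle surface; a quadric.
2. Symmetries: the y ↦ −y reflection is a symmetry, so y appears only in even powers; the x ↦ −x reflection is a symmetry, so x appears only in even powers.
3. From the visible intercepts: it crosses the y-axis at the gridline y = 0; it meets the z-axis at z = 0 (among the integer gridlines); it meets the x-axis at x = 0 (among the integer gridlines).
4. Putting this together gives p.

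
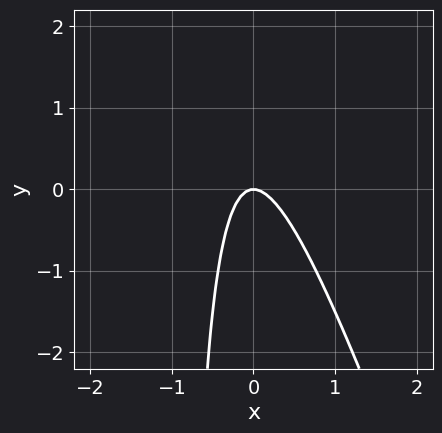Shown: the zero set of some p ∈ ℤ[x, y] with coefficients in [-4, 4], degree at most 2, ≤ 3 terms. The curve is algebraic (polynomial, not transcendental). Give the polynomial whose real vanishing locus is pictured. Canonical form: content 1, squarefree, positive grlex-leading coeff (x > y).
The degree is 2 — the shape is more complex than any degree-1 curve.
Observable constraints: it crosses the y-axis at the gridline y = 0; it meets the x-axis at x = 0 (among the integer gridlines).
Assembling these constraints gives the stated polynomial.

3*x^2 + x*y + y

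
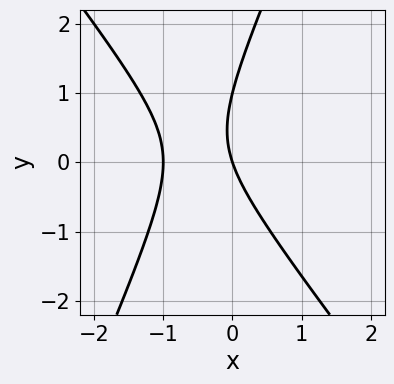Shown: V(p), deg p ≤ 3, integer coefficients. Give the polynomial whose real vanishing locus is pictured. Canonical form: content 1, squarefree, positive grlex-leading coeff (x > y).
First, deg p = 2.
Next, against the integer gridlines: among the integer gridlines, it crosses the x-axis at x ∈ {-1, 0}; the y-axis gridline crossings are at y ∈ {0, 1}.
Finally, fitting integer coefficients to these (and the overall shape) gives p.

3*x^2 + x*y - y^2 + 3*x + y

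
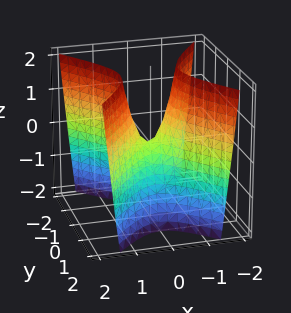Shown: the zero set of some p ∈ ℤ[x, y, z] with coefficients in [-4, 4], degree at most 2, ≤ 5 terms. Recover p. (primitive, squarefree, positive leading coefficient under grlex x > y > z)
(a) The degree is 2 — a hyperbolic paraboloid; a quadric.
(b) Symmetries: it's symmetric under y → −y, forcing even powers of y; it's symmetric under x → −x, forcing even powers of x.
(c) From the axis intercepts and sections: it crosses the y-axis at the gridline y = 0; it crosses the x-axis at the gridline x = 0.
(d) Solving for integer coefficients yields p as stated.

3*x^2 - 2*y^2 - z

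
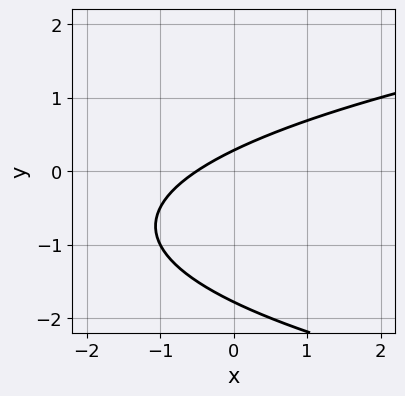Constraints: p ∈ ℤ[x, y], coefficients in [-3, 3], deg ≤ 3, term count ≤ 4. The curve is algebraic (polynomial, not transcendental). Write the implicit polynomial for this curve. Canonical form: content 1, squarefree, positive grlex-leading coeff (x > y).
2*y^2 - 2*x + 3*y - 1

(a) The degree is 2 — no degree-1 curve has this shape.
(b) Solving for integer coefficients yields p as stated.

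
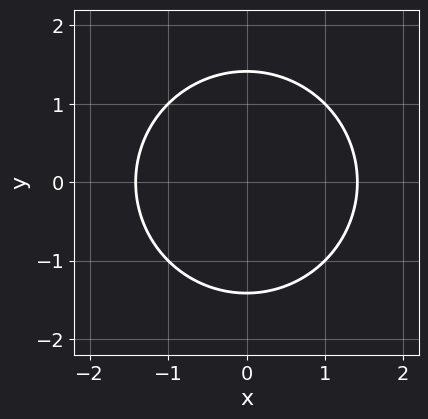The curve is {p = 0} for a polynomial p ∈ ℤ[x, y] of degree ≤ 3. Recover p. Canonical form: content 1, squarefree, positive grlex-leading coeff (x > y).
The degree is 2 — no degree-1 curve has this shape.
Symmetries: mirror symmetry y ↦ −y ⇒ only even powers of y; it's symmetric under x → −x, forcing even powers of x.
Matching integer coefficients to the picture gives p.

x^2 + y^2 - 2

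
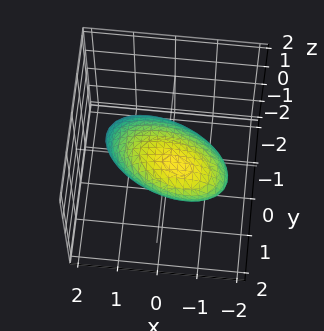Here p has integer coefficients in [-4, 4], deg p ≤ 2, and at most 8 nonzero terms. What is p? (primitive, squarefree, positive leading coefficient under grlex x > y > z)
(a) Degree: no degree-1 surface has this shape, so deg p = 2.
(b) Observable constraints: among the integer gridlines, it crosses the y-axis at y ∈ {-1, 1}; the z-axis gridline crossings are at z ∈ {-1, 1}.
(c) Putting this together gives p.

x^2 + x*y + 2*y^2 - 2*y*z + 2*z^2 - 2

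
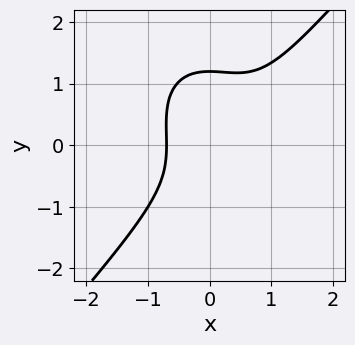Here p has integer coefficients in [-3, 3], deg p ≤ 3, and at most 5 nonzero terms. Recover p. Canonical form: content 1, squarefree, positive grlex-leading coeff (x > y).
(a) deg p = 3. A generic line meets the curve in up to 3 points.
(b) Putting this together gives p.

3*x^3 - 2*y^3 - 2*x^2 + y^2 + 2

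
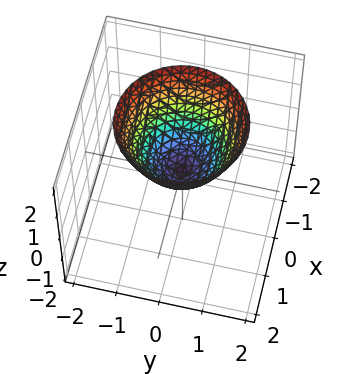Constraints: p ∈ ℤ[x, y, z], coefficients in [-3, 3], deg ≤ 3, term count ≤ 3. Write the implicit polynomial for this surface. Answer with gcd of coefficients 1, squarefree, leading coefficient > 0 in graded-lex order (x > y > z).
x^2 + y^2 - z

First, deg p = 2. A single bowl opening along one axis; a quadric.
Then, by symmetry, the z-axis is an axis of rotation, so x and y enter only as x² + y².
Then, from the axis intercepts and sections: it meets the y-axis at y = 0 (among the integer gridlines); a circular section at z = 1 has radius exactly 1; it meets the z-axis at z = 0 (among the integer gridlines).
Finally, matching integer coefficients to the picture gives p.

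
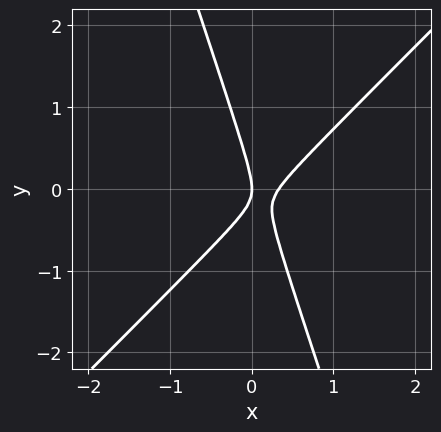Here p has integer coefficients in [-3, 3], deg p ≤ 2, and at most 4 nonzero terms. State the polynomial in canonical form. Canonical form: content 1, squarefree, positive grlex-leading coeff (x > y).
3*x^2 - 2*x*y - y^2 - x

1. The degree is 2 — the shape is more complex than any degree-1 curve.
2. Reading off the gridlines: one y-axis crossing is at y = 0; it meets the x-axis at x = 0 (among the integer gridlines).
3. Matching integer coefficients to the picture gives p.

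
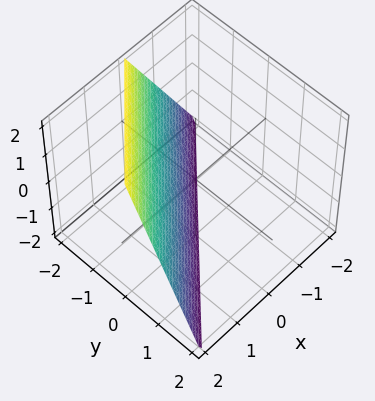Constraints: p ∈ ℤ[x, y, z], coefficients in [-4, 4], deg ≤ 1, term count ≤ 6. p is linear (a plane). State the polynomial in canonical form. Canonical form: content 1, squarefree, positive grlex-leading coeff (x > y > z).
First, degree: the surface is flat (a plane), so deg p = 1.
Next, from the visible intercepts: it meets the x-axis at x = 1 (among the integer gridlines); it crosses the y-axis at the gridline y = -1; one z-axis crossing is at z = -2.
Finally, fitting integer coefficients to these (and the overall shape) gives p.

2*x - 2*y - z - 2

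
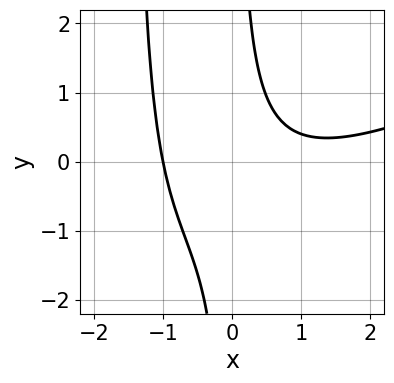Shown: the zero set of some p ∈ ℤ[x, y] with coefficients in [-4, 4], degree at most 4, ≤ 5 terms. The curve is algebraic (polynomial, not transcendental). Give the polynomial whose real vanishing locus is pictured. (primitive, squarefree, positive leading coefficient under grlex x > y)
x^3 - 2*x^2*y - x^2 - 3*x*y + 2

Degree: a generic line meets the curve in up to 3 points, so deg p = 3.
Checking where it meets the axes: no y-intercept at any integer in the box; one x-axis crossing is at x = -1.
These observations pin down the coefficients.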